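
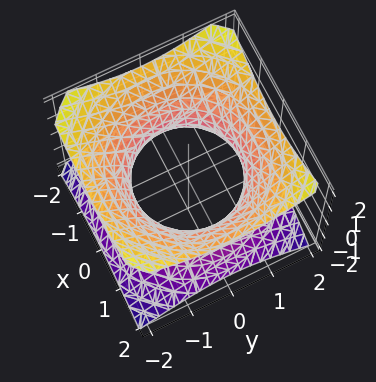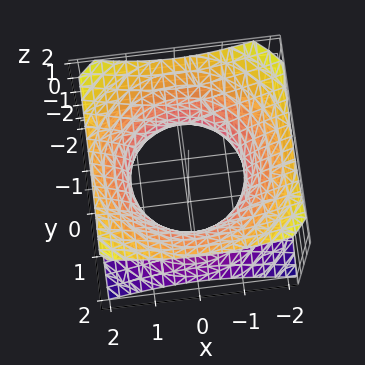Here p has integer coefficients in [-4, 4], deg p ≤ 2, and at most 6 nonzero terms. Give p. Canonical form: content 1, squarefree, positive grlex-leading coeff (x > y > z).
(a) Degree: no degree-1 surface has this shape, so deg p = 2.
(b) Symmetries: the surface is invariant under rotation about z: p = q(x² + y², z).
(c) Observable constraints: a circular section at z = -1 has radius between 1 and 2; it misses every integer gridline on the z-axis.
(d) The integer polynomial consistent with all of this is the stated p.

2*x^2 + 2*y^2 - 3*z^2 - 3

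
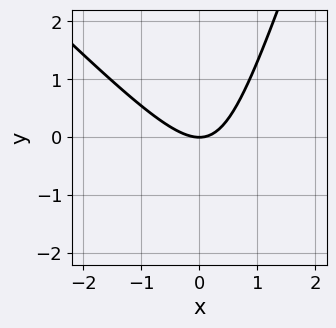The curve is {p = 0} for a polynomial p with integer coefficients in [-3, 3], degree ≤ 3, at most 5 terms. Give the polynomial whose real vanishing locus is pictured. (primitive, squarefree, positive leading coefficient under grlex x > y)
The degree is 2 — no degree-1 curve has this shape.
Checking where it meets the axes: it crosses the x-axis at the gridline x = 0; it crosses the y-axis at the gridline y = 0.
The integer polynomial consistent with all of this is the stated p.

3*x^2 + 2*x*y - y^2 - 3*y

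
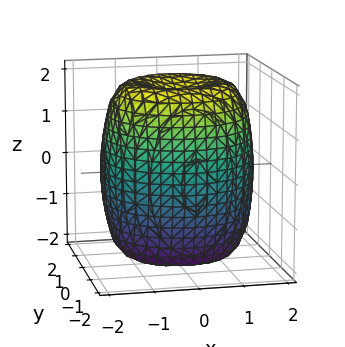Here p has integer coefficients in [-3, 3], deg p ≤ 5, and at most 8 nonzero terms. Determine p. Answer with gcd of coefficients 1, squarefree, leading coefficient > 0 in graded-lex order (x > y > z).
x^4 + 2*x^2*y^2 + y^4 - 2*x^2 - 2*y^2 + z^2 - 3

(a) The degree is 4 — the shape is more complex than any degree-3 surface.
(b) Symmetries: the surface is invariant under rotation about z: p = q(x² + y², z).
(c) From the axis intercepts and sections: a circular section at z = 0 has radius between 1 and 2.
(d) The integer polynomial consistent with all of this is the stated p.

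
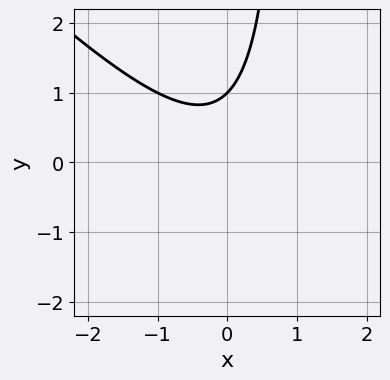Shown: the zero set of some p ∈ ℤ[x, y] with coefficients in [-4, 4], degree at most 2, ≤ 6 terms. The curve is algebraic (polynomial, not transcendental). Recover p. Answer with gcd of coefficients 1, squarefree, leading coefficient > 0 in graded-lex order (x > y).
x^2 + x*y - y + 1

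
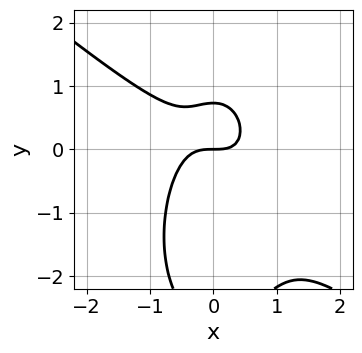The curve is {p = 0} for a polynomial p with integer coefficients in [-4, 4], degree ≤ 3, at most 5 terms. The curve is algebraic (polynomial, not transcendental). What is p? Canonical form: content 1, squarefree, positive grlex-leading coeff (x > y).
3*x^3 + 3*x^2*y + y^3 + 2*y^2 - 2*y

(a) The degree is 3 — the shape is more complex than any degree-2 curve.
(b) Observable constraints: it meets the y-axis at y = 0 (among the integer gridlines); one x-axis crossing is at x = 0.
(c) Fitting integer coefficients to these (and the overall shape) gives p.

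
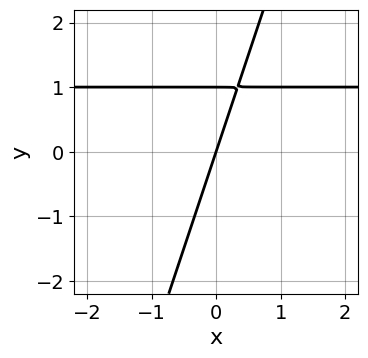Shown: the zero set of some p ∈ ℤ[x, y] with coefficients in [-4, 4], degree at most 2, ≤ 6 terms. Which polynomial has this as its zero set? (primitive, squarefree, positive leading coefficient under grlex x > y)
1. The degree is 2 — a generic line meets the curve in up to 2 points.
2. From the axis intercepts and sections: among the integer gridlines, it crosses the y-axis at y ∈ {0, 1}; it crosses the x-axis at the gridline x = 0.
3. Solving for integer coefficients yields p as stated.

3*x*y - y^2 - 3*x + y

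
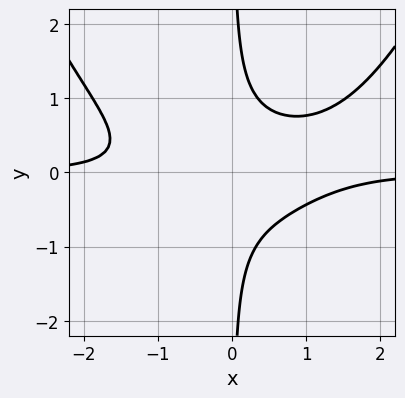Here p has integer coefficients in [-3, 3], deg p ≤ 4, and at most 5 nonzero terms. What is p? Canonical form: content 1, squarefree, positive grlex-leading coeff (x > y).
x^3*y - 3*x*y^2 + 1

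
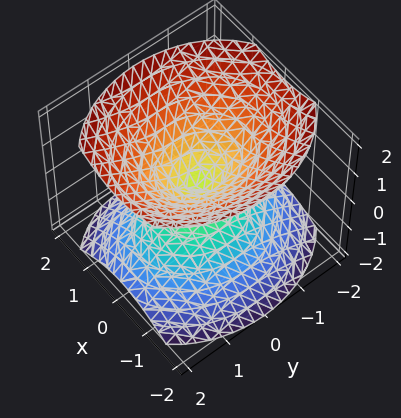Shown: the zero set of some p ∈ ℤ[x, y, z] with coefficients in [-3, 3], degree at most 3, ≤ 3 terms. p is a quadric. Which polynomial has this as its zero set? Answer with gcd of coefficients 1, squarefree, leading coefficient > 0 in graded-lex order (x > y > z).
(a) I count 2 distinct pieces. Treating them together as one polynomial.
(b) The degree is 2 — a double cone through the origin; a quadric.
(c) Symmetries: the z ↦ −z reflection is a symmetry, so z appears only in even powers; it's symmetric under x → −x, forcing even powers of x; the y ↦ −y reflection is a symmetry, so y appears only in even powers.
(d) Reading off the gridlines: it crosses the x-axis at the gridline x = 0; it meets the z-axis at z = 0 (among the integer gridlines); it crosses the y-axis at the gridline y = 0.
(e) Assembling these constraints gives the stated polynomial.

3*x^2 + 2*y^2 - 3*z^2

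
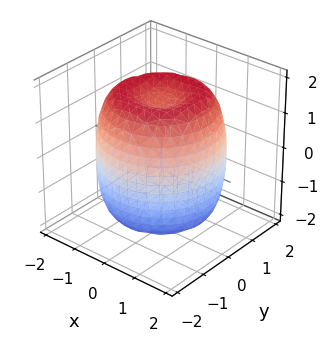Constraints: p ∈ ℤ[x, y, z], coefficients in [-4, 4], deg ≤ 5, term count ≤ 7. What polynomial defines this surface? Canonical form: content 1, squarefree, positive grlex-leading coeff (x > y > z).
1. The degree is 4 — the shape is more complex than any degree-3 surface.
2. Symmetries: the z-axis is an axis of rotation, so x and y enter only as x² + y².
3. Against the integer gridlines: a circular section at z = -1 has radius between 1 and 2.
4. Solving for integer coefficients yields p as stated.

x^4 + 2*x^2*y^2 + y^4 - 2*x^2 - 2*y^2 + z^2 - 2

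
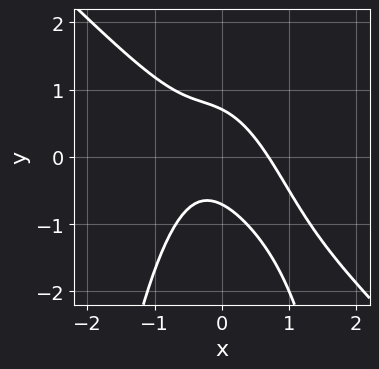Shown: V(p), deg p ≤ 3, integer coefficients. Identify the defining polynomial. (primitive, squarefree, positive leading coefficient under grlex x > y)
1. The degree is 3 — no degree-2 curve has this shape.
2. Putting this together gives p.

3*x^3 + 3*x^2*y + 2*x*y + 2*y^2 - 1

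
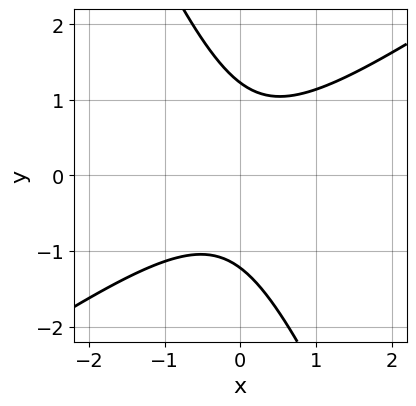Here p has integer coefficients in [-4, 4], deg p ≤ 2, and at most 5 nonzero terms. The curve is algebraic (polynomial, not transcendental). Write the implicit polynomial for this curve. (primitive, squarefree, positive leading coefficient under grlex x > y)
3*x^2 - 3*x*y - 2*y^2 + 3

deg p = 2. A generic line meets the curve in up to 2 points.
From the visible intercepts: the curve avoids every integer x-axis point in the box.
The integer polynomial consistent with all of this is the stated p.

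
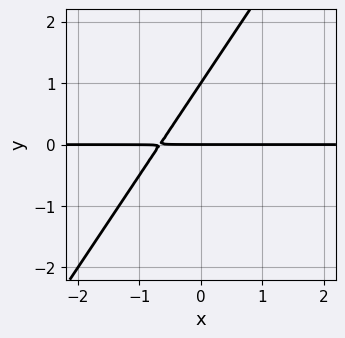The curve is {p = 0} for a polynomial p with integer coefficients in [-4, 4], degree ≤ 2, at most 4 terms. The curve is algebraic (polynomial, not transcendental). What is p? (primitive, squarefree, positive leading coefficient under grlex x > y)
Degree: a generic line meets the curve in up to 2 points, so deg p = 2.
From the visible intercepts: the y-axis gridline crossings are at y ∈ {0, 1}; every point of the x-axis in the box is on the curve.
Matching integer coefficients to the picture gives p.

3*x*y - 2*y^2 + 2*y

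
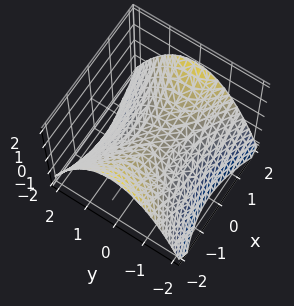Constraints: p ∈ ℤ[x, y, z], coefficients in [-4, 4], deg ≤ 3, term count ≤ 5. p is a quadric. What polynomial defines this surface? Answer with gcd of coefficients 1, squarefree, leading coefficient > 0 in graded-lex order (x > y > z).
x^2 - 2*y^2 - 3*z

Degree: a saddle surface; a quadric, so deg p = 2.
Symmetries: mirror symmetry x ↦ −x ⇒ only even powers of x; it's symmetric under y → −y, forcing even powers of y.
Reading off the gridlines: one y-axis crossing is at y = 0; it meets the z-axis at z = 0 (among the integer gridlines); one x-axis crossing is at x = 0.
Matching integer coefficients to the picture gives p.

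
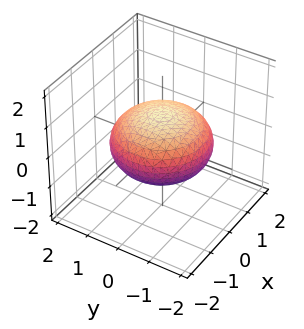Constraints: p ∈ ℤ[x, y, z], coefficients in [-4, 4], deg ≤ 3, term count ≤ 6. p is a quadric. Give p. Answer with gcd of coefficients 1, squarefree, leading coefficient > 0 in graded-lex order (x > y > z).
(a) Degree: a closed, bounded, convex surface; a quadric, so deg p = 2.
(b) Symmetries: it's symmetric under z → −z, forcing even powers of z; the z-axis is an axis of rotation, so x and y enter only as x² + y².
(c) Against the integer gridlines: a circular section at z = 0 has radius between 1 and 2; among the integer gridlines, it crosses the z-axis at z ∈ {-1, 1}.
(d) The integer polynomial consistent with all of this is the stated p.

x^2 + y^2 + 2*z^2 - 2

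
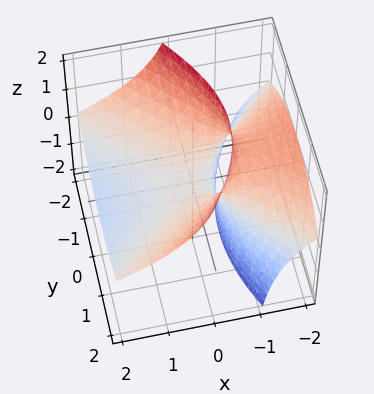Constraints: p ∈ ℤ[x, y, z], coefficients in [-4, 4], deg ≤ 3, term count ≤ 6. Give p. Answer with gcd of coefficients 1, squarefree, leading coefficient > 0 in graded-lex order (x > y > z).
First, deg p = 2. No degree-1 surface has this shape.
Then, observable constraints: it meets the y-axis at y = 0 (among the integer gridlines); one x-axis crossing is at x = 0; it meets the z-axis at z = 0 (among the integer gridlines).
Finally, the integer polynomial consistent with all of this is the stated p.

x^2 + 3*x*z - y^2 + 2*z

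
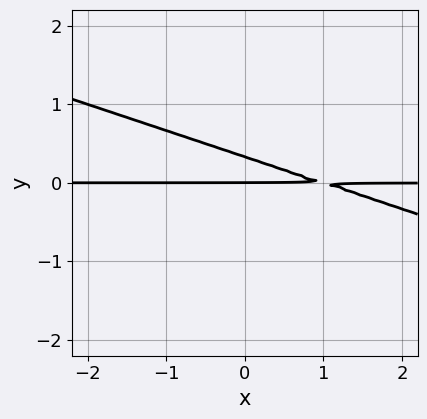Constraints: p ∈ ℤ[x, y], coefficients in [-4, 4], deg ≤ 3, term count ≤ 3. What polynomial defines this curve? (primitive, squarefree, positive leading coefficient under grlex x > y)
deg p = 2.
Observable constraints: it meets the y-axis at y = 0 (among the integer gridlines); every point of the x-axis in the box is on the curve.
Putting this together gives p.

x*y + 3*y^2 - y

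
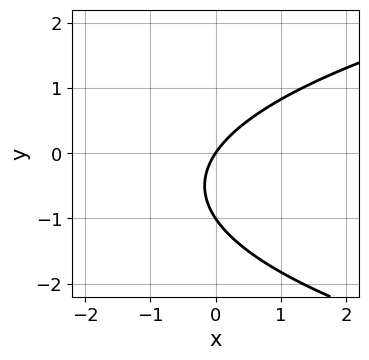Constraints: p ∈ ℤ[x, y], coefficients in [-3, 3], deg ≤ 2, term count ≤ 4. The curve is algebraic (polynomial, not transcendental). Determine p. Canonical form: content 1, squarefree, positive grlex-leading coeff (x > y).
2*y^2 - 3*x + 2*y

deg p = 2.
Against the integer gridlines: among the integer gridlines, it crosses the y-axis at y ∈ {-1, 0}; one x-axis crossing is at x = 0.
Matching integer coefficients to the picture gives p.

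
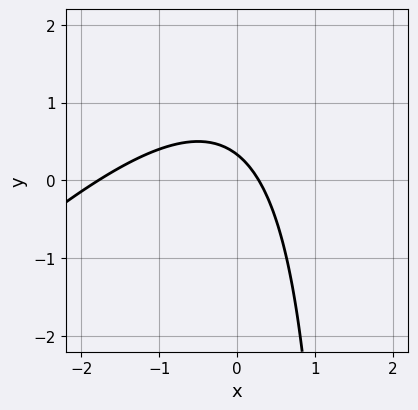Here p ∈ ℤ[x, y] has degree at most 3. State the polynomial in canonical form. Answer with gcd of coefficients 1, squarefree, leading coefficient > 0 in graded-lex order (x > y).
2*x^2 - 2*x*y + 3*x + 3*y - 1

Degree: no degree-1 curve has this shape, so deg p = 2.
Putting this together gives p.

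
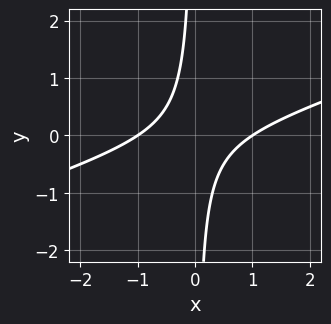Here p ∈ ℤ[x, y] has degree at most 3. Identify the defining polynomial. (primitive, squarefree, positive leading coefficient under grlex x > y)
The degree is 2 — the shape is more complex than any degree-1 curve.
From the visible intercepts: no y-intercept at any integer in the box; the x-axis gridline crossings are at x ∈ {-1, 1}.
Solving for integer coefficients yields p as stated.

x^2 - 3*x*y - 1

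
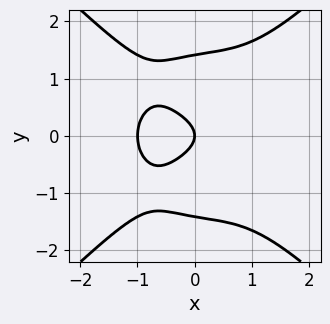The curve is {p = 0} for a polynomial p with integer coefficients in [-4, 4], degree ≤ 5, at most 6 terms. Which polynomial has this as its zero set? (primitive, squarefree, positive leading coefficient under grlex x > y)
x^4 - y^4 + 2*y^2 + x

First, the degree is 4 — no degree-3 curve has this shape.
Then, symmetries: it's symmetric under y → −y, forcing even powers of y.
Next, against the integer gridlines: the x-axis gridline crossings are at x ∈ {-1, 0}; one y-axis crossing is at y = 0.
Finally, assembling these constraints gives the stated polynomial.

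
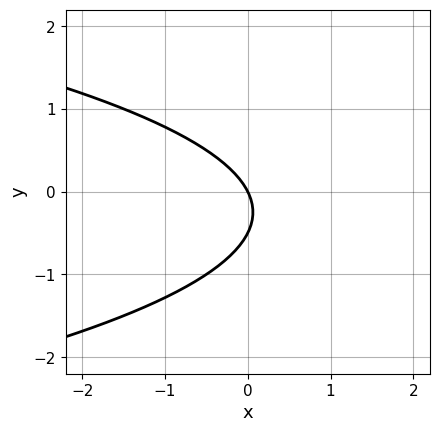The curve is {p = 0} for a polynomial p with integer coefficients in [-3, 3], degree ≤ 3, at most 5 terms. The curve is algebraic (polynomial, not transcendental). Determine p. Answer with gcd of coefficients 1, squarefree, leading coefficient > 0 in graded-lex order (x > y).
The degree is 2 — no degree-1 curve has this shape.
Observable constraints: it meets the y-axis at y = 0 (among the integer gridlines); one x-axis crossing is at x = 0.
Fitting integer coefficients to these (and the overall shape) gives p.

2*y^2 + 2*x + y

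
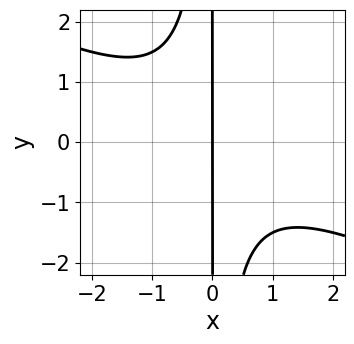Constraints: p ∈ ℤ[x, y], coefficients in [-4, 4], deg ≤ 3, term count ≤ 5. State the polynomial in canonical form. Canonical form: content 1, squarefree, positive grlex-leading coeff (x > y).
(a) The degree is 3 — no degree-2 curve has this shape.
(b) Checking where it meets the axes: the visible y-axis segment lies entirely on the curve; one x-axis crossing is at x = 0.
(c) Solving for integer coefficients yields p as stated.

x^3 + 2*x^2*y + 2*x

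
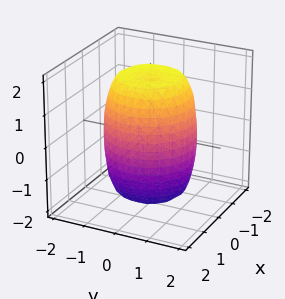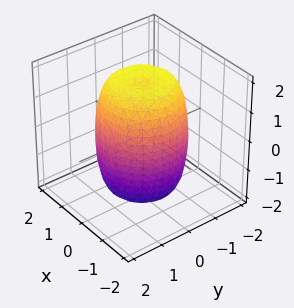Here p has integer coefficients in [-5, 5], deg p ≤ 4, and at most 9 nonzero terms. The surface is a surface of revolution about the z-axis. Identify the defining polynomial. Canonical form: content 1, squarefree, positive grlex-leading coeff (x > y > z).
First, degree: no degree-3 surface has this shape, so deg p = 4.
Then, by symmetry, the surface is invariant under rotation about z: p = q(x² + y², z).
Next, checking where it meets the axes: a circular section at z = -1 has radius between 1 and 2.
Finally, matching integer coefficients to the picture gives p.

2*x^4 + 4*x^2*y^2 + 2*y^4 - 2*x^2 - 2*y^2 + z^2 - 3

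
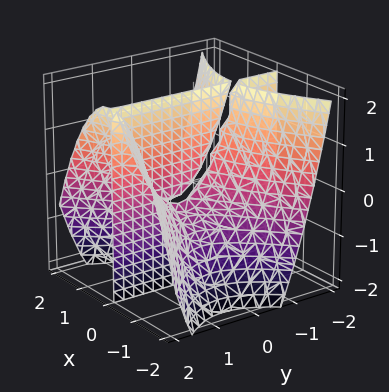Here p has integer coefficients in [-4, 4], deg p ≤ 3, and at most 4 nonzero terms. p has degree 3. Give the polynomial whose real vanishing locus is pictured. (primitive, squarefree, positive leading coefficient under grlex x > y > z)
1. The picture has 2 separate pieces. They look like related sheets of one shape, so recover p as a whole.
2. deg p = 3. A generic line meets the surface in up to 3 points.
3. Reading off the gridlines: it crosses the x-axis at the gridline x = 0; the visible y-axis segment lies entirely on the surface; the visible z-axis segment lies entirely on the surface.
4. Fitting integer coefficients to these (and the overall shape) gives p.

2*x^3 - 3*x*y^2 + 3*x*y + 3*x*z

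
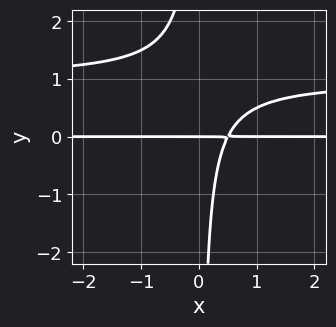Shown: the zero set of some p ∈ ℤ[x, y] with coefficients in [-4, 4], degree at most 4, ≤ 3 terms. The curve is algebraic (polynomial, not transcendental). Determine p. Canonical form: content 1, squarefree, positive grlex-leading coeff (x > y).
2*x*y^2 - 2*x*y + y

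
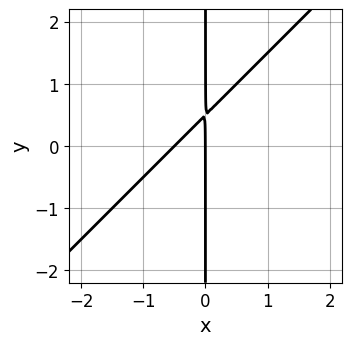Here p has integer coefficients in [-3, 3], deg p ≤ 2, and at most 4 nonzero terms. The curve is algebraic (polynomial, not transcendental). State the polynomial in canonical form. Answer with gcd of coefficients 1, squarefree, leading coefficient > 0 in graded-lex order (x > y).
2*x^2 - 2*x*y + x

(a) Degree: the shape is more complex than any degree-1 curve, so deg p = 2.
(b) Checking where it meets the axes: one x-axis crossing is at x = 0; the visible y-axis segment lies entirely on the curve.
(c) Assembling these constraints gives the stated polynomial.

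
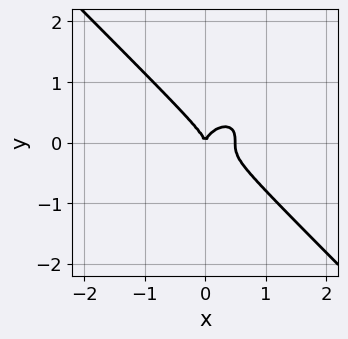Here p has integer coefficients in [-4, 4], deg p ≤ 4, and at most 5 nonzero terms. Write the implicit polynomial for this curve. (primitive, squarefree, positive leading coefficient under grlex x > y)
(a) deg p = 3.
(b) From the axis intercepts and sections: it meets the x-axis at x = 0 (among the integer gridlines); it crosses the y-axis at the gridline y = 0.
(c) These observations pin down the coefficients.

2*x^3 + 2*y^3 - x^2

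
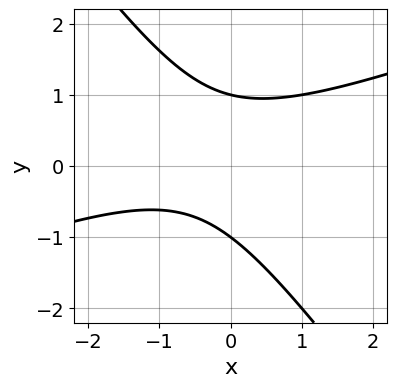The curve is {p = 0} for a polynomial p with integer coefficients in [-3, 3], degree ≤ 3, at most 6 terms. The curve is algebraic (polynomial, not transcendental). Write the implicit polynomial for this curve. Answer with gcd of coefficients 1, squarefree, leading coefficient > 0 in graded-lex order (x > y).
First, the degree is 2 — a generic line meets the curve in up to 2 points.
Then, from the visible intercepts: the y-axis gridline crossings are at y ∈ {-1, 1}; it misses every integer gridline on the x-axis.
Finally, solving for integer coefficients yields p as stated.

x^2 - 2*x*y - 2*y^2 + x + 2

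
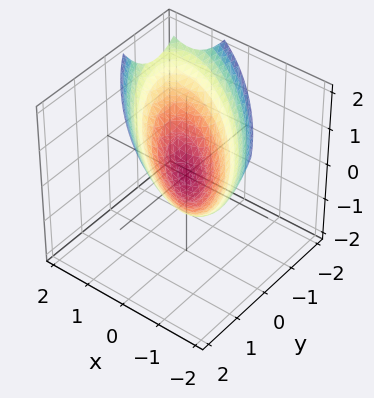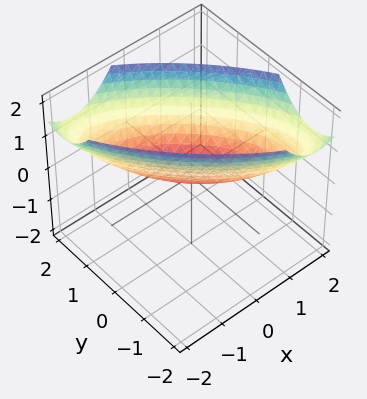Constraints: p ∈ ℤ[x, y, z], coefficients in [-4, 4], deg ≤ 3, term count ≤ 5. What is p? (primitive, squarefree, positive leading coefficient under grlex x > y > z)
2*x^2 + 3*x*y + 2*y^2 - 3*z

deg p = 2. The shape is more complex than any degree-1 surface.
Observable constraints: it meets the z-axis at z = 0 (among the integer gridlines); it meets the x-axis at x = 0 (among the integer gridlines); one y-axis crossing is at y = 0.
The integer polynomial consistent with all of this is the stated p.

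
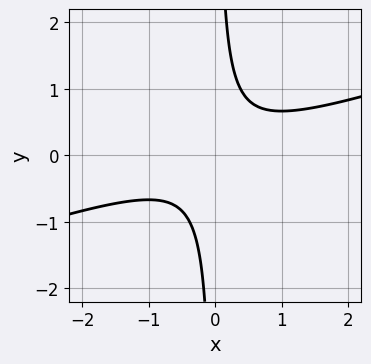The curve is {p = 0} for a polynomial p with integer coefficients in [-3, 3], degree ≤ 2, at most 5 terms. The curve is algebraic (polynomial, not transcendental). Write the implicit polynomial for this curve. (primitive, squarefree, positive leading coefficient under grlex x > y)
1. The degree is 2 — the shape is more complex than any degree-1 curve.
2. Checking where it meets the axes: no y-intercept at any integer in the box; it misses every integer gridline on the x-axis.
3. Matching integer coefficients to the picture gives p.

x^2 - 3*x*y + 1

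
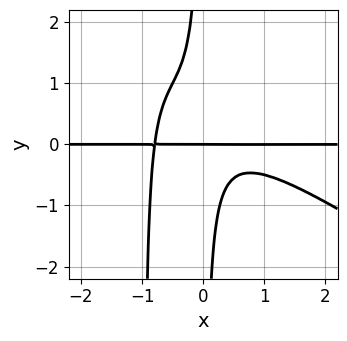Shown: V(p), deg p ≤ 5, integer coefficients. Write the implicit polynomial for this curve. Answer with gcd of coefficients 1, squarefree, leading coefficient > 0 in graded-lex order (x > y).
2*x^3*y + 3*x^2*y^2 + 3*x*y^2 + y

First, the degree is 4 — a generic line meets the curve in up to 4 points.
Next, from the visible intercepts: the visible x-axis segment lies entirely on the curve; it crosses the y-axis at the gridline y = 0.
Finally, the integer polynomial consistent with all of this is the stated p.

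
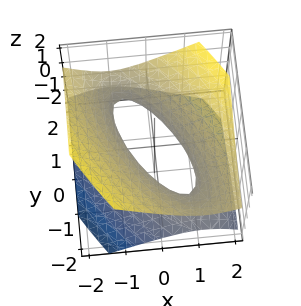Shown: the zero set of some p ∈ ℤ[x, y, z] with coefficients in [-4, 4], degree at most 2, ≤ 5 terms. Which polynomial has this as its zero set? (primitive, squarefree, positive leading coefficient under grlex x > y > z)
2*x^2 + 2*x*y + y^2 - 3*z^2 - 1

First, the degree is 2 — a generic line meets the surface in up to 2 points.
Then, from the visible intercepts: it misses every integer gridline on the z-axis; the y-axis gridline crossings are at y ∈ {-1, 1}.
Finally, solving for integer coefficients yields p as stated.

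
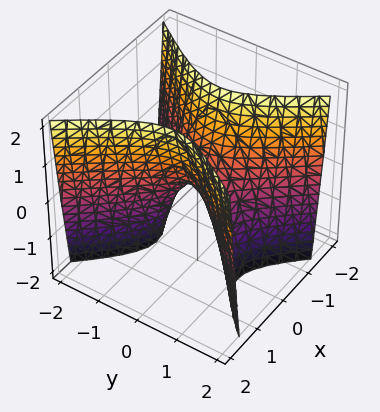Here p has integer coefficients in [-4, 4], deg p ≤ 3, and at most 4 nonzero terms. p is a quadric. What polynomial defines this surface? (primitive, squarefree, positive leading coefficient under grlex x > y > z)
3*x^2 - 2*y^2 - z

Degree: a hyperbolic paraboloid; a quadric, so deg p = 2.
Symmetries: mirror symmetry x ↦ −x ⇒ only even powers of x; mirror symmetry y ↦ −y ⇒ only even powers of y.
From the visible intercepts: it meets the x-axis at x = 0 (among the integer gridlines); it meets the z-axis at z = 0 (among the integer gridlines).
Together with the visible shape, these determine p as stated.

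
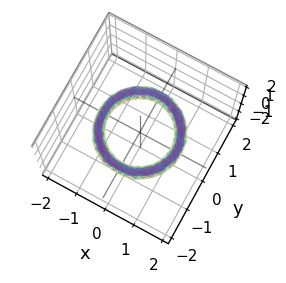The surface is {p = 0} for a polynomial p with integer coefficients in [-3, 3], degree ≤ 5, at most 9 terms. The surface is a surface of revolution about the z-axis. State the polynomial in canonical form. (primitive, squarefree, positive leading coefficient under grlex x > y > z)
(a) The degree is 4 — the shape is more complex than any degree-3 surface.
(b) By symmetry, the z-axis is an axis of rotation, so x and y enter only as x² + y².
(c) From the visible intercepts: no z-intercept at any integer in the box; a circular section at z = 0 has radius exactly 1.
(d) The integer polynomial consistent with all of this is the stated p. Check: (-1, 0, 0) on the x-axis lies on the surface, and p(-1, 0, 0) = 0. ✓

x^4 + 2*x^2*y^2 + y^4 - 3*x^2 - 3*y^2 + 3*z^2 + 2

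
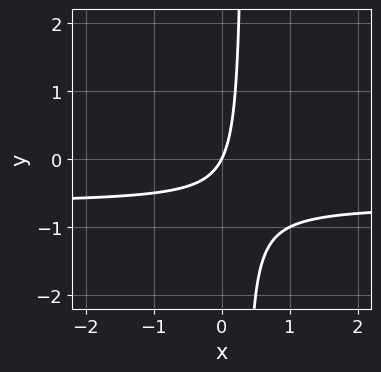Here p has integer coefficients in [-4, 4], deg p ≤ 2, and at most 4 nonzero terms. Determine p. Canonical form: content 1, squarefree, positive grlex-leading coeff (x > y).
3*x*y + 2*x - y

(a) The degree is 2 — a generic line meets the curve in up to 2 points.
(b) Checking where it meets the axes: one x-axis crossing is at x = 0; one y-axis crossing is at y = 0.
(c) Fitting integer coefficients to these (and the overall shape) gives p.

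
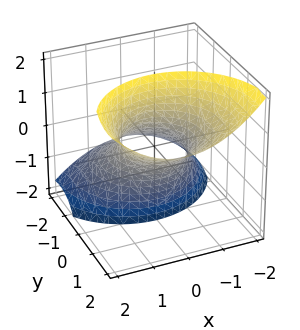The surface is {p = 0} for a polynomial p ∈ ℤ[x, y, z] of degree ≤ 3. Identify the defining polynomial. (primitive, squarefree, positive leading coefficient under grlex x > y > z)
x^2 + y^2 - 2*y*z - 1

The degree is 2 — the shape is more complex than any degree-1 surface.
From the axis intercepts and sections: the y-axis gridline crossings are at y ∈ {-1, 1}; no z-intercept at any integer in the box; among the integer gridlines, it crosses the x-axis at x ∈ {-1, 1}.
Matching integer coefficients to the picture gives p.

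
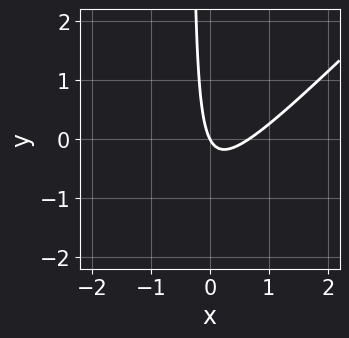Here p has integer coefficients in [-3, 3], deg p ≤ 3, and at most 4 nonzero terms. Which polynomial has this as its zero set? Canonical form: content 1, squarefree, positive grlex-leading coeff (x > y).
3*x^2 - 3*x*y - 2*x - y

(a) The degree is 2 — the shape is more complex than any degree-1 curve.
(b) Against the integer gridlines: it crosses the y-axis at the gridline y = 0; it meets the x-axis at x = 0 (among the integer gridlines).
(c) These observations pin down the coefficients.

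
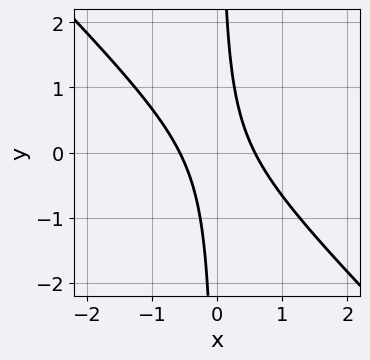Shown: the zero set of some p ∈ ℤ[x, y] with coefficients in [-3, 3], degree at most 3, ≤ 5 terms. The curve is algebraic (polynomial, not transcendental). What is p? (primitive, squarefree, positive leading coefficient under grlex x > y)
1. The degree is 2 — no degree-1 curve has this shape.
2. Observable constraints: no y-intercept at any integer in the box.
3. The integer polynomial consistent with all of this is the stated p.

3*x^2 + 3*x*y - 1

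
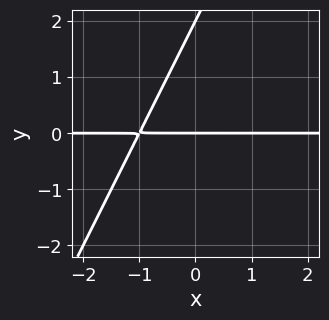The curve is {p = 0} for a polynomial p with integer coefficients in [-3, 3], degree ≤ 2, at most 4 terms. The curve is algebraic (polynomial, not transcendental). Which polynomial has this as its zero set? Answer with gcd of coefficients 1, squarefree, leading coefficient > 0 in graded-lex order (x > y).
(a) The degree is 2 — no degree-1 curve has this shape.
(b) Against the integer gridlines: every point of the x-axis in the box is on the curve; the y-axis gridline crossings are at y ∈ {0, 2}.
(c) Matching integer coefficients to the picture gives p.

2*x*y - y^2 + 2*y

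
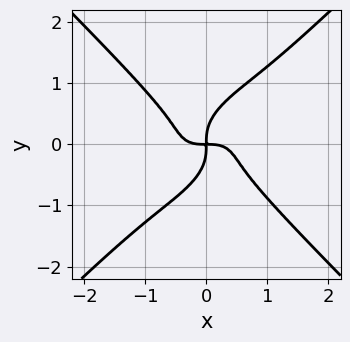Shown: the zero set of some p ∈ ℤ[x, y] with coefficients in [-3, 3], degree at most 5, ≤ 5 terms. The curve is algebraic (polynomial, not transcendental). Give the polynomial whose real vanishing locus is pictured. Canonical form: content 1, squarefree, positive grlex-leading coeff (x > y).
First, the degree is 4 — no degree-3 curve has this shape.
Next, checking where it meets the axes: it crosses the y-axis at the gridline y = 0; one x-axis crossing is at x = 0.
Finally, these observations pin down the coefficients.

3*x^4 - 3*x^3*y + 3*x*y^3 - 3*y^4 + 2*x*y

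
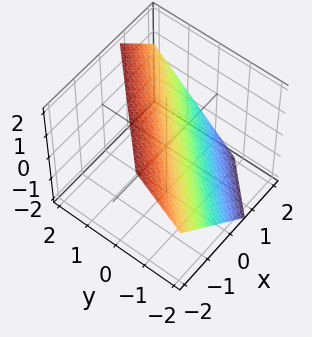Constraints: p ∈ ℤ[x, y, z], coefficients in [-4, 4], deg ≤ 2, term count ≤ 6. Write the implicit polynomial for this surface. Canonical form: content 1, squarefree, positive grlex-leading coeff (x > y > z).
3*x - 3*y + 3*z - 2

(a) Degree: every cross-section is a straight line — this is a plane, so deg p = 1.
(b) The integer polynomial consistent with all of this is the stated p.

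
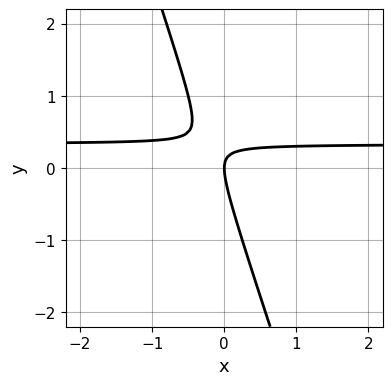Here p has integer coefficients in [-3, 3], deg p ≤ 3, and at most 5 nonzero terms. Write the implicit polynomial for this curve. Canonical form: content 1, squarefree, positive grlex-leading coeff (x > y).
3*x*y + y^2 - x

deg p = 2. The shape is more complex than any degree-1 curve.
From the axis intercepts and sections: one y-axis crossing is at y = 0; one x-axis crossing is at x = 0.
Together with the visible shape, these determine p as stated.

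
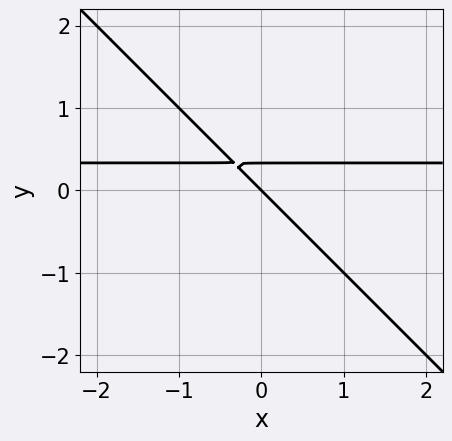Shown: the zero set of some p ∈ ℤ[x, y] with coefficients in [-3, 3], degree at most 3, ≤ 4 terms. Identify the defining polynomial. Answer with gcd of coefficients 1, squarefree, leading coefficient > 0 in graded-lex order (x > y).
3*x*y + 3*y^2 - x - y

(a) Degree: no degree-1 curve has this shape, so deg p = 2.
(b) Checking where it meets the axes: it meets the x-axis at x = 0 (among the integer gridlines); it crosses the y-axis at the gridline y = 0.
(c) Putting this together gives p.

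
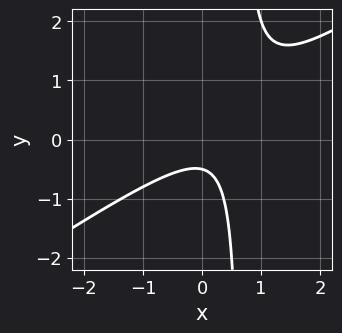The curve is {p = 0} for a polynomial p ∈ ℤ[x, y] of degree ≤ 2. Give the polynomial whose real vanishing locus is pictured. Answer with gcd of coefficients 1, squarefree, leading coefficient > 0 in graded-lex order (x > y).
2*x^2 - 3*x*y - x + 2*y + 1

First, deg p = 2.
Next, from the visible intercepts: the curve avoids every integer x-axis point in the box.
Finally, together with the visible shape, these determine p as stated.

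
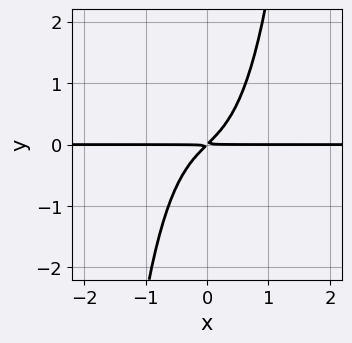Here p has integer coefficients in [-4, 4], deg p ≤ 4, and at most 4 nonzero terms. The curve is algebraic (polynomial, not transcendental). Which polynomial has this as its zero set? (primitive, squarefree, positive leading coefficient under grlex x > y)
First, deg p = 4.
Next, reading off the gridlines: the visible x-axis segment lies entirely on the curve.
Finally, solving for integer coefficients yields p as stated.

3*x^3*y + 2*x*y - 2*y^2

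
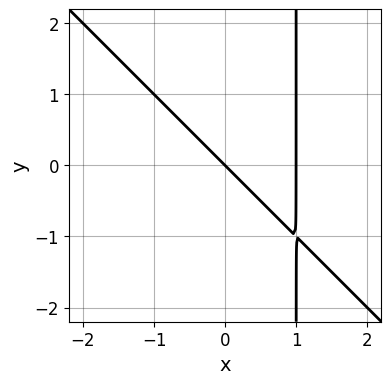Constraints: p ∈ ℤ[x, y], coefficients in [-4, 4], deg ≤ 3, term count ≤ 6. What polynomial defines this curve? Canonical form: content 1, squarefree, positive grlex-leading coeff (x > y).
x^2 + x*y - x - y

(a) The degree is 2 — no degree-1 curve has this shape.
(b) Checking where it meets the axes: among the integer gridlines, it crosses the x-axis at x ∈ {0, 1}; it crosses the y-axis at the gridline y = 0.
(c) Fitting integer coefficients to these (and the overall shape) gives p.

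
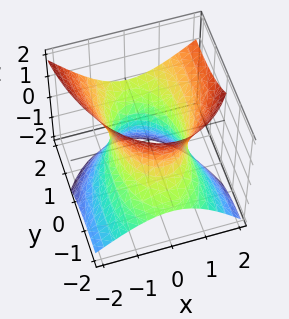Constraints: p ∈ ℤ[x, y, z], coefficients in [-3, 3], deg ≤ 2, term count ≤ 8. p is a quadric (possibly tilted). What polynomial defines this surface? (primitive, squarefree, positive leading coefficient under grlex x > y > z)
3*x^2 - x*z + y^2 - 3*y*z - 2*z^2 - 3

1. deg p = 2.
2. Checking where it meets the axes: it misses every integer gridline on the z-axis; among the integer gridlines, it crosses the x-axis at x ∈ {-1, 1}.
3. These observations pin down the coefficients.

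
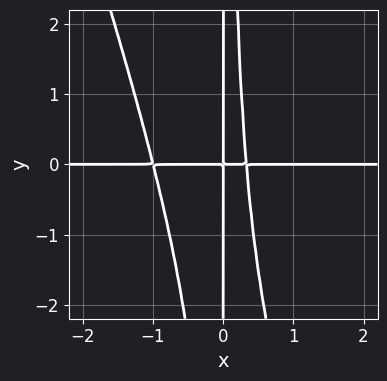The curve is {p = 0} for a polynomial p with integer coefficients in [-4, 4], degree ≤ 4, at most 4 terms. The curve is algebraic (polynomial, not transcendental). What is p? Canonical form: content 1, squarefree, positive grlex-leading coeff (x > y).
(a) The degree is 4 — a generic line meets the curve in up to 4 points.
(b) Checking where it meets the axes: every point of the x-axis in the box is on the curve; the visible y-axis segment lies entirely on the curve.
(c) The integer polynomial consistent with all of this is the stated p.

3*x^3*y + x^2*y^2 + 2*x^2*y - x*y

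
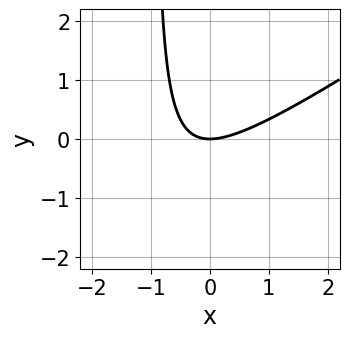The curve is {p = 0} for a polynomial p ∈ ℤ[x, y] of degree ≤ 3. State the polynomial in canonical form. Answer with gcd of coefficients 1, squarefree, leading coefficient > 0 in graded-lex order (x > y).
1. The degree is 2 — a generic line meets the curve in up to 2 points.
2. From the visible intercepts: it crosses the x-axis at the gridline x = 0; it meets the y-axis at y = 0 (among the integer gridlines).
3. Putting this together gives p.

2*x^2 - 3*x*y - 3*y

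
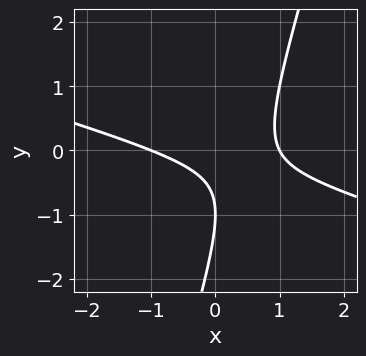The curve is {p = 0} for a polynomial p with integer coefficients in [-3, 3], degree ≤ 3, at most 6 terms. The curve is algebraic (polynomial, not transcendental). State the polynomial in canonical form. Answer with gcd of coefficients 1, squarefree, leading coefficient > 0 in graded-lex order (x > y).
Degree: a generic line meets the curve in up to 2 points, so deg p = 2.
From the axis intercepts and sections: it crosses the y-axis at the gridline y = -1; among the integer gridlines, it crosses the x-axis at x ∈ {-1, 1}.
Matching integer coefficients to the picture gives p.

x^2 + 3*x*y - y^2 - 2*y - 1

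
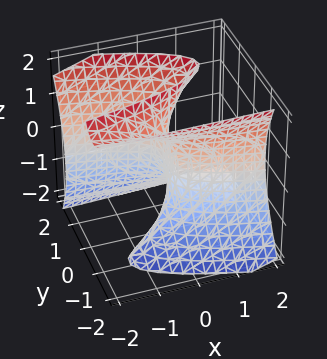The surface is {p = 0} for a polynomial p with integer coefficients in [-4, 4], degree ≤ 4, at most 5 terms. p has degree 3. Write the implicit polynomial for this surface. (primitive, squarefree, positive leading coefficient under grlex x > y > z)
deg p = 3. No degree-2 surface has this shape.
From the visible intercepts: every point of the z-axis in the box is on the surface; one x-axis crossing is at x = 0.
These observations pin down the coefficients.

x*y*z + 3*y^3 - 2*y*z^2 + 3*x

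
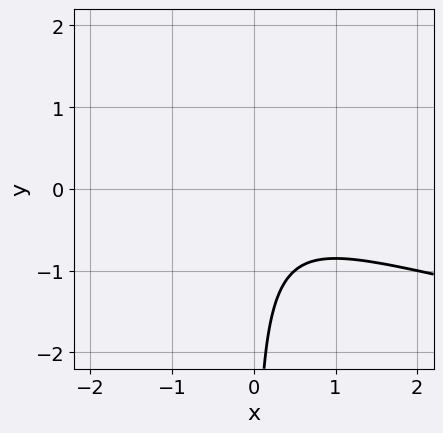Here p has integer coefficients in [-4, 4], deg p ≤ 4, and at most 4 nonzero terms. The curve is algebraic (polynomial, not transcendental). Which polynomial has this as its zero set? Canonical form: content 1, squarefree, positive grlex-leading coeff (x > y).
2*x*y^2 - 2*x^2 - 3*x*y - 2

First, deg p = 3.
Next, observable constraints: no y-intercept at any integer in the box; no x-intercept at any integer in the box.
Finally, putting this together gives p.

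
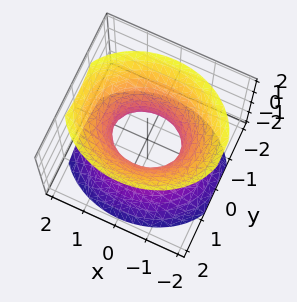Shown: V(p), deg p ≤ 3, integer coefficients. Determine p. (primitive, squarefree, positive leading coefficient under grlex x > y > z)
The degree is 2 — an hourglass — one-sheet hyperboloid; a quadric.
Symmetries: it's symmetric under z → −z, forcing even powers of z; the x ↦ −x reflection is a symmetry, so x appears only in even powers; mirror symmetry y ↦ −y ⇒ only even powers of y.
Reading off the gridlines: the surface avoids every integer z-axis point in the box; the x-axis gridline crossings are at x ∈ {-1, 1}.
Solving for integer coefficients yields p as stated.

2*x^2 + 3*y^2 - 2*z^2 - 2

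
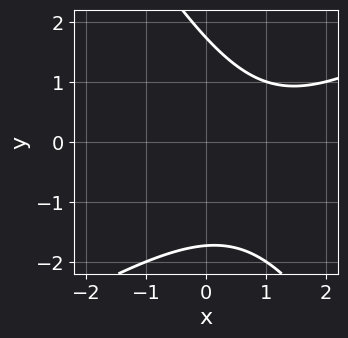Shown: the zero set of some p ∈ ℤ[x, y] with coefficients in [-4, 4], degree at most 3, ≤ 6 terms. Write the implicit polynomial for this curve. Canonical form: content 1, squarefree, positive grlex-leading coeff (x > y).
1. The degree is 2 — no degree-1 curve has this shape.
2. Observable constraints: no x-intercept at any integer in the box.
3. Together with the visible shape, these determine p as stated.

x^2 - x*y - y^2 - 2*x + 3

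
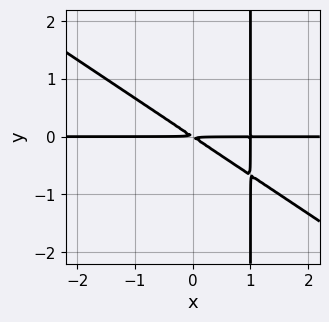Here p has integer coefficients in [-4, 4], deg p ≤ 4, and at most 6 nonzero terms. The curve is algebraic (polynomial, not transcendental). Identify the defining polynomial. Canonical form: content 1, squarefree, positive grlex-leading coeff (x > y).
2*x^2*y + 3*x*y^2 - 2*x*y - 3*y^2

1. The degree is 3 — a generic line meets the curve in up to 3 points.
2. Observable constraints: every point of the x-axis in the box is on the curve.
3. Together with the visible shape, these determine p as stated.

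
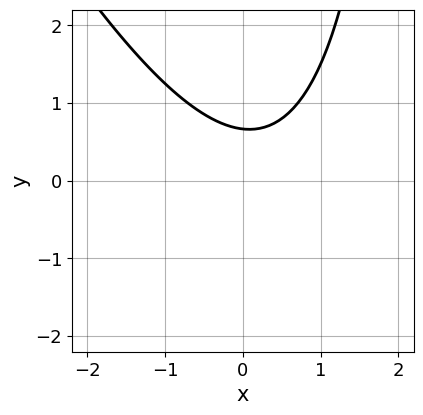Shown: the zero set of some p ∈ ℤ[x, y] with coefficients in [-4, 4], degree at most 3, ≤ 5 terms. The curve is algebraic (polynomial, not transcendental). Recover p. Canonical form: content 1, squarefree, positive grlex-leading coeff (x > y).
2*x^2 + x*y - x - 3*y + 2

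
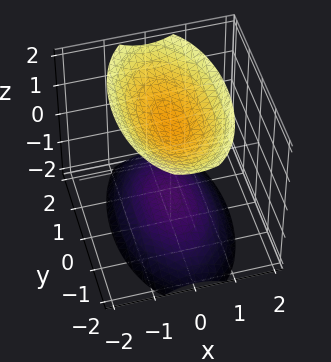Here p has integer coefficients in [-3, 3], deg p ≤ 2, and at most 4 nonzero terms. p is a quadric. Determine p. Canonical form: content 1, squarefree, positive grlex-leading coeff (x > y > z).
3*x^2 + y^2 - 2*z^2 + 3

(a) The picture has 2 separate pieces. Treating them together as one polynomial.
(b) Degree: two separate bowl-shaped sheets opening away from each other; a quadric, so deg p = 2.
(c) Symmetries: the x ↦ −x reflection is a symmetry, so x appears only in even powers; mirror symmetry y ↦ −y ⇒ only even powers of y; it's symmetric under z → −z, forcing even powers of z.
(d) Reading off the gridlines: no y-intercept at any integer in the box; the surface avoids every integer x-axis point in the box.
(e) The integer polynomial consistent with all of this is the stated p.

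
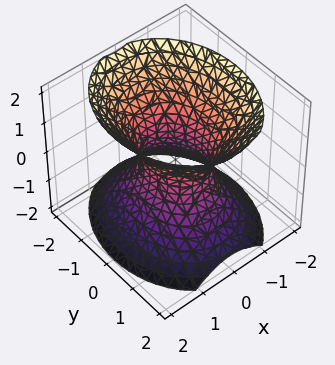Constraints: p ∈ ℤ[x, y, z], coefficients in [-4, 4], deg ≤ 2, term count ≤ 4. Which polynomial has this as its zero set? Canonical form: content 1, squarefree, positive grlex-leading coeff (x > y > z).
The degree is 2 — one connected sheet with a waist; a quadric.
Symmetries: the y ↦ −y reflection is a symmetry, so y appears only in even powers; the x ↦ −x reflection is a symmetry, so x appears only in even powers; mirror symmetry z ↦ −z ⇒ only even powers of z.
From the axis intercepts and sections: among the integer gridlines, it crosses the y-axis at y ∈ {-1, 1}; the surface avoids every integer z-axis point in the box.
The integer polynomial consistent with all of this is the stated p.

3*x^2 + 2*y^2 - 2*z^2 - 2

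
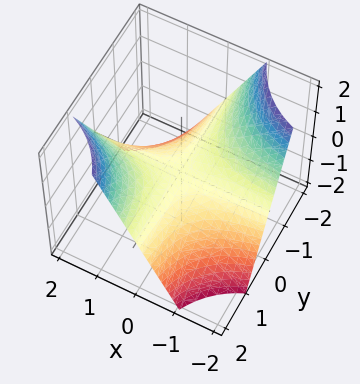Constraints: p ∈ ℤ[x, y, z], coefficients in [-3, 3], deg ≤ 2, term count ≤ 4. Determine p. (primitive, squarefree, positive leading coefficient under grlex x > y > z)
1. deg p = 2. A hyperbolic paraboloid; a quadric.
2. Against the integer gridlines: every point of the x-axis in the box is on the surface; it meets the z-axis at z = 0 (among the integer gridlines).
3. Putting this together gives p. Check: (0, 2, 0) on the y-axis lies on the surface, and p(0, 2, 0) = 0. ✓

x*y - z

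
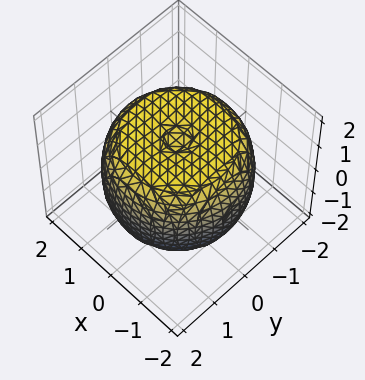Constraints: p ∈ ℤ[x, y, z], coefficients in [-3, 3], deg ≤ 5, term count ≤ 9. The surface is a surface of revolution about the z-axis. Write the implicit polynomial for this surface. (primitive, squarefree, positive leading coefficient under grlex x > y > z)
x^4 + 2*x^2*y^2 + y^4 - 2*x^2 - 2*y^2 + 2*z^2 - 3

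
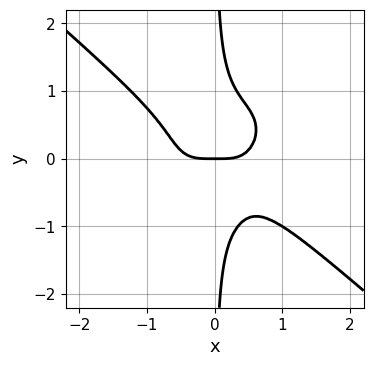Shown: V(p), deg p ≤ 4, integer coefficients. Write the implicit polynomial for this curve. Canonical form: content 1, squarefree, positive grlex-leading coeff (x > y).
First, degree: no degree-3 curve has this shape, so deg p = 4.
Then, checking where it meets the axes: it meets the y-axis at y = 0 (among the integer gridlines); it meets the x-axis at x = 0 (among the integer gridlines).
Finally, the integer polynomial consistent with all of this is the stated p.

2*x^4 + 3*x*y^3 - y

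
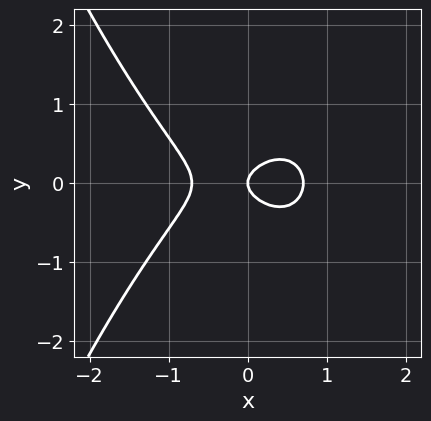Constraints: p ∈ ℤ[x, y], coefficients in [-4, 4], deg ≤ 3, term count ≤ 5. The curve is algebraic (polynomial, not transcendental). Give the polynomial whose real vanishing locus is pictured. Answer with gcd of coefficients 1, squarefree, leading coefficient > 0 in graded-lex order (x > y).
2*x^3 + 3*y^2 - x

First, the degree is 3 — a generic line meets the curve in up to 3 points.
Next, symmetries: mirror symmetry y ↦ −y ⇒ only even powers of y.
Next, observable constraints: it meets the y-axis at y = 0 (among the integer gridlines); one x-axis crossing is at x = 0.
Finally, solving for integer coefficients yields p as stated.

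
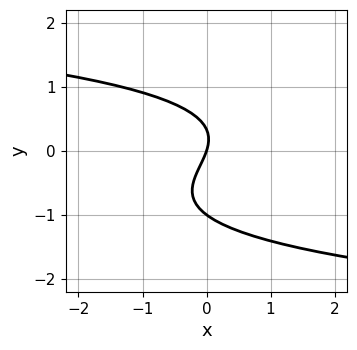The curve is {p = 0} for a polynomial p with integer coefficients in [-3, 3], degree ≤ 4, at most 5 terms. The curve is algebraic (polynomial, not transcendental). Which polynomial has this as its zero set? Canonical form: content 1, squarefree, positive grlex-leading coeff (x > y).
3*y^3 + 2*y^2 + 3*x - y

First, the degree is 3 — the shape is more complex than any degree-2 curve.
Then, from the visible intercepts: among the integer gridlines, it crosses the y-axis at y ∈ {-1, 0}; one x-axis crossing is at x = 0.
Finally, putting this together gives p.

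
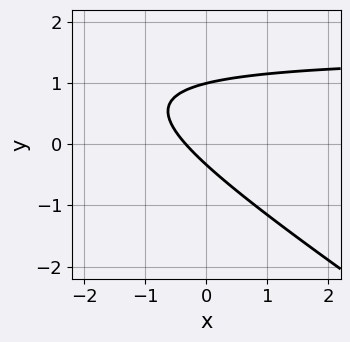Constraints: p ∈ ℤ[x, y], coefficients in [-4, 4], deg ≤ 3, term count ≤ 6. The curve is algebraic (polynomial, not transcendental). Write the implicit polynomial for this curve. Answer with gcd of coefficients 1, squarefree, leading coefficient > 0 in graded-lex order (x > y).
(a) Degree: the shape is more complex than any degree-1 curve, so deg p = 2.
(b) Reading off the gridlines: it meets the y-axis at y = 1 (among the integer gridlines).
(c) Matching integer coefficients to the picture gives p.

2*x*y + 3*y^2 - 3*x - 2*y - 1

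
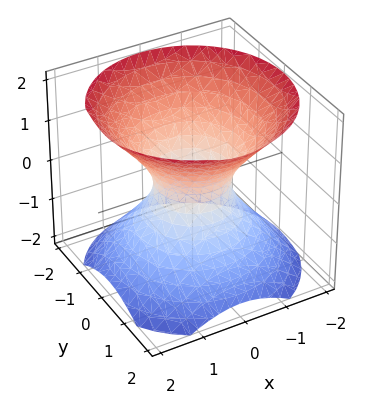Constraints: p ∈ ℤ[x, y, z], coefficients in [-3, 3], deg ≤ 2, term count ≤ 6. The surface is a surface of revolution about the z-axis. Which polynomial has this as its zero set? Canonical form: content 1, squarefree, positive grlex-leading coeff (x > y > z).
1. Degree: no degree-1 surface has this shape, so deg p = 2.
2. Symmetries: rotational symmetry about the z-axis ⇒ p depends on x, y only through x² + y².
3. Reading off the gridlines: a circular section at z = 0 has radius between 0 and 1; the surface avoids every integer z-axis point in the box.
4. The integer polynomial consistent with all of this is the stated p.

3*x^2 + 3*y^2 - 3*z^2 - 2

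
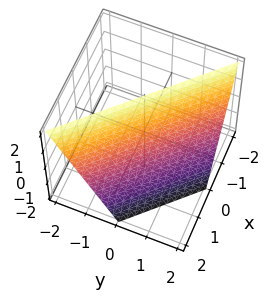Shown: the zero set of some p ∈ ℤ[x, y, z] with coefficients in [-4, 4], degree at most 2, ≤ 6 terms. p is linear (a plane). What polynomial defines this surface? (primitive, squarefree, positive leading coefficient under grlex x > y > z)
2*x + 2*y + z - 2

1. deg p = 1.
2. From the axis intercepts and sections: it crosses the x-axis at the gridline x = 1; one z-axis crossing is at z = 2; it meets the y-axis at y = 1 (among the integer gridlines).
3. Assembling these constraints gives the stated polynomial.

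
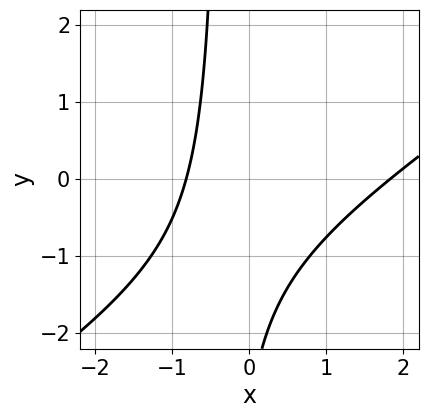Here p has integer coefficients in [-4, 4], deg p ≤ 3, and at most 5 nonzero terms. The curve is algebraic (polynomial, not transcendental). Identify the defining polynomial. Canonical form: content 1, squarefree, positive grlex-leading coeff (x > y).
2*x^2 - 3*x*y - 2*x - y - 3

The degree is 2 — no degree-1 curve has this shape.
Against the integer gridlines: it misses every integer gridline on the y-axis.
The integer polynomial consistent with all of this is the stated p.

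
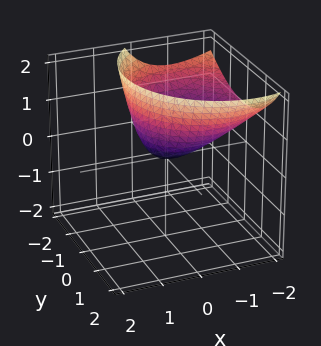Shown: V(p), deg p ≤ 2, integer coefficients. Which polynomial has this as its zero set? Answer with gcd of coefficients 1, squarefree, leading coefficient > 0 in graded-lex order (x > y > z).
2*x^2 + 3*x*z + 2*y^2 + y*z - 3*z

1. Degree: no degree-1 surface has this shape, so deg p = 2.
2. Checking where it meets the axes: it meets the z-axis at z = 0 (among the integer gridlines); it meets the x-axis at x = 0 (among the integer gridlines).
3. Putting this together gives p.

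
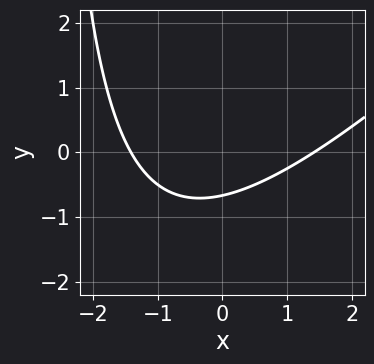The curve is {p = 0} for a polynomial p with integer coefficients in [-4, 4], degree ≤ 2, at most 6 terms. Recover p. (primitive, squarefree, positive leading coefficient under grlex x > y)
First, deg p = 2. A generic line meets the curve in up to 2 points.
Finally, solving for integer coefficients yields p as stated.

x^2 - x*y - 3*y - 2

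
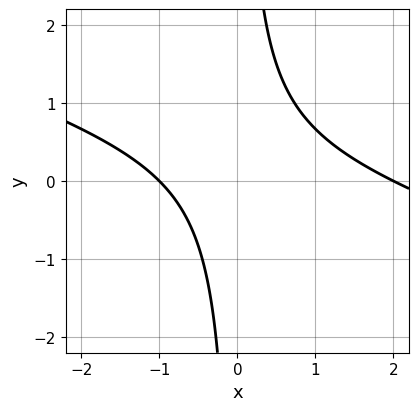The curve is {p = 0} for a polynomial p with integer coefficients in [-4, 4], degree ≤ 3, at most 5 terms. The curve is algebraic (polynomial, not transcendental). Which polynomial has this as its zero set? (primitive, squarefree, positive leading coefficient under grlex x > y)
1. The degree is 2 — the shape is more complex than any degree-1 curve.
2. From the visible intercepts: it misses every integer gridline on the y-axis; among the integer gridlines, it crosses the x-axis at x ∈ {-1, 2}.
3. Putting this together gives p.

x^2 + 3*x*y - x - 2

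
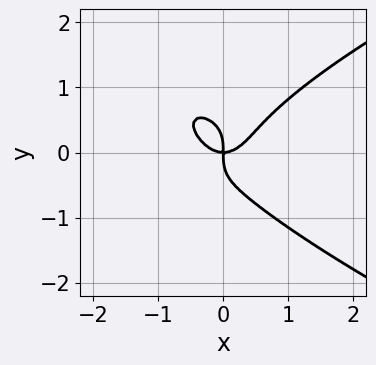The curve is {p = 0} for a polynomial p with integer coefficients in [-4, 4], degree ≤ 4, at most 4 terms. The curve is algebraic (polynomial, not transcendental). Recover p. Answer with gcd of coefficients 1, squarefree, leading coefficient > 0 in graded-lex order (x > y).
1. The degree is 4 — a generic line meets the curve in up to 4 points.
2. Checking where it meets the axes: one x-axis crossing is at x = 0; it meets the y-axis at y = 0 (among the integer gridlines).
3. Assembling these constraints gives the stated polynomial.

3*y^4 - 3*x^3 + 2*x*y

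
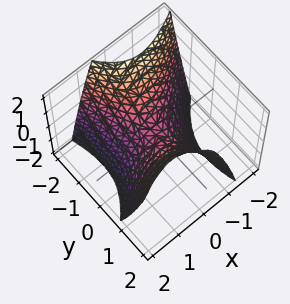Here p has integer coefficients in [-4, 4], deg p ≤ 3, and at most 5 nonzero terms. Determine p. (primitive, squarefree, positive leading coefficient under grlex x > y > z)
The degree is 2 — a generic line meets the surface in up to 2 points.
Checking where it meets the axes: it meets the y-axis at y = 0 (among the integer gridlines); one z-axis crossing is at z = 0; it crosses the x-axis at the gridline x = 0.
Together with the visible shape, these determine p as stated.

3*x^2 - 3*x*y - 2*y^2 + 3*z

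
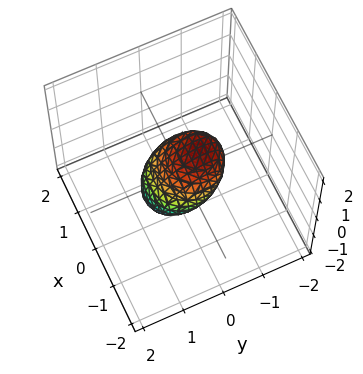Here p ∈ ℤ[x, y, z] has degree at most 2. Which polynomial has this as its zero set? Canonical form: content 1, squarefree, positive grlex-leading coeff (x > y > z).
Degree: a generic line meets the surface in up to 2 points, so deg p = 2.
The integer polynomial consistent with all of this is the stated p.

3*x^2 + 3*y^2 + 3*y*z + 3*z^2 - 2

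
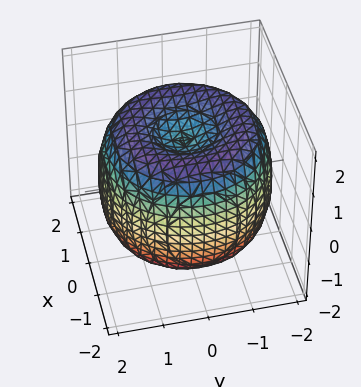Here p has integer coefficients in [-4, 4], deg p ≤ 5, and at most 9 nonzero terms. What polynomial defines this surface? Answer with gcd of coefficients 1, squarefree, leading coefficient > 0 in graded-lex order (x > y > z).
x^4 + 2*x^2*y^2 + y^4 - 3*x^2 - 3*y^2 + 2*z^2 - 2

(a) The degree is 4 — the shape is more complex than any degree-3 surface.
(b) Symmetries: rotational symmetry about the z-axis ⇒ p depends on x, y only through x² + y².
(c) From the visible intercepts: the z-axis gridline crossings are at z ∈ {-1, 1}; a circular section at z = -1 has radius between 1 and 2.
(d) Assembling these constraints gives the stated polynomial.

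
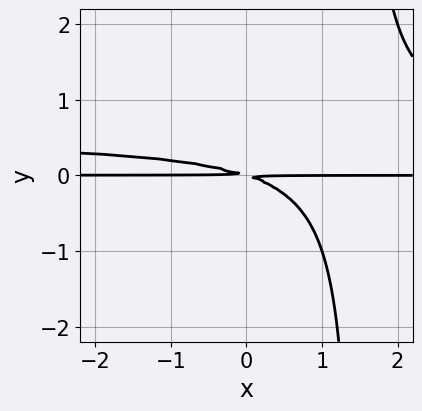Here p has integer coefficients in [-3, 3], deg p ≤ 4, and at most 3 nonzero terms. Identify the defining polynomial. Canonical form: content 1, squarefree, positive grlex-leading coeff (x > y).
2*x*y^2 - x*y - 3*y^2

1. Degree: a generic line meets the curve in up to 3 points, so deg p = 3.
2. Checking where it meets the axes: the visible x-axis segment lies entirely on the curve.
3. Together with the visible shape, these determine p as stated.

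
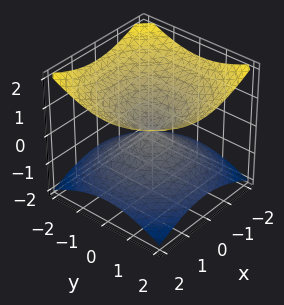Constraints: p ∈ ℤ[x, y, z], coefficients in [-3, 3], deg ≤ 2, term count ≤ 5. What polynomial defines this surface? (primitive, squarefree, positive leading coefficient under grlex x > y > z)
x^2 + y^2 - 2*z^2

First, degree: two nappes meeting at a single point; a quadric, so deg p = 2.
Next, symmetry: the z-axis is an axis of rotation, so x and y enter only as x² + y²; mirror symmetry z ↦ −z ⇒ only even powers of z.
Next, reading off the gridlines: it crosses the z-axis at the gridline z = 0; it crosses the y-axis at the gridline y = 0.
Finally, assembling these constraints gives the stated polynomial.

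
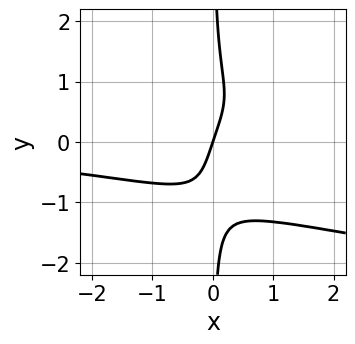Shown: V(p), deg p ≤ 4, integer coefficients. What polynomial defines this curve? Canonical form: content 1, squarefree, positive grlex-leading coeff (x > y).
3*x*y^3 - 2*x^2*y + 3*x - y

1. The degree is 4 — a generic line meets the curve in up to 4 points.
2. Against the integer gridlines: it meets the x-axis at x = 0 (among the integer gridlines); one y-axis crossing is at y = 0.
3. These observations pin down the coefficients.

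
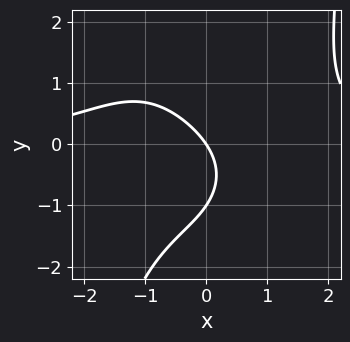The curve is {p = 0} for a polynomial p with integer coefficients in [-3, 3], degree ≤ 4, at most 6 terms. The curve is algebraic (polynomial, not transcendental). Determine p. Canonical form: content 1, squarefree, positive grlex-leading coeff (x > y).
1. deg p = 4. No degree-3 curve has this shape.
2. Reading off the gridlines: one x-axis crossing is at x = 0; the y-axis gridline crossings are at y ∈ {-1, 0}.
3. Putting this together gives p.

x^3*y - 2*y^2 - 3*x - 2*y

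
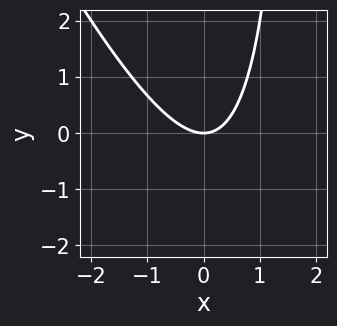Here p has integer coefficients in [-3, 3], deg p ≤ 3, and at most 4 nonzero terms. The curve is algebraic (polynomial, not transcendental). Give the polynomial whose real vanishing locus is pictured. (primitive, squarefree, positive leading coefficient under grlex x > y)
2*x^2 + x*y - 2*y

First, the degree is 2 — no degree-1 curve has this shape.
Next, against the integer gridlines: it crosses the y-axis at the gridline y = 0; it crosses the x-axis at the gridline x = 0.
Finally, solving for integer coefficients yields p as stated.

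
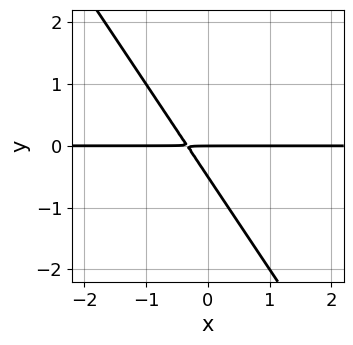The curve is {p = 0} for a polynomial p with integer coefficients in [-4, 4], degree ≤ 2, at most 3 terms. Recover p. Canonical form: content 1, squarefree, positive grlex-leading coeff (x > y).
(a) The degree is 2 — the shape is more complex than any degree-1 curve.
(b) Checking where it meets the axes: every point of the x-axis in the box is on the curve; it crosses the y-axis at the gridline y = 0.
(c) Matching integer coefficients to the picture gives p.

3*x*y + 2*y^2 + y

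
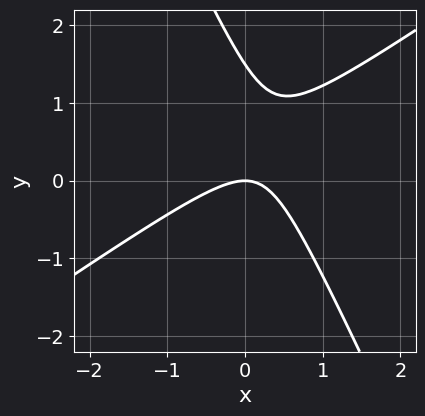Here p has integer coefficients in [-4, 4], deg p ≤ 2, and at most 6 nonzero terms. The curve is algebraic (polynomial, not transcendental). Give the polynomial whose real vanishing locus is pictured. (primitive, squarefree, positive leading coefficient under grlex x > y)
3*x^2 - 3*x*y - 2*y^2 + 3*y

deg p = 2.
Checking where it meets the axes: it crosses the y-axis at the gridline y = 0; it crosses the x-axis at the gridline x = 0.
Putting this together gives p.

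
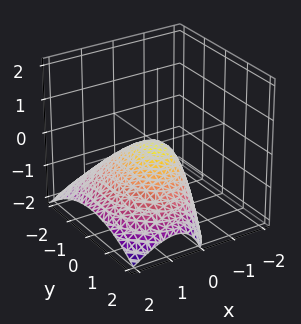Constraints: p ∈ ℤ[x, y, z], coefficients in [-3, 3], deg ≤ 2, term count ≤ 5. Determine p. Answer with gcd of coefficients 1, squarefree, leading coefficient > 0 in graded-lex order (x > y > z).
2*x^2 + 2*x*z + y^2 + 2*z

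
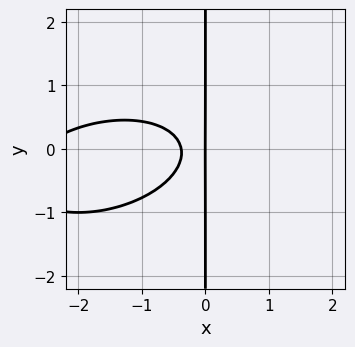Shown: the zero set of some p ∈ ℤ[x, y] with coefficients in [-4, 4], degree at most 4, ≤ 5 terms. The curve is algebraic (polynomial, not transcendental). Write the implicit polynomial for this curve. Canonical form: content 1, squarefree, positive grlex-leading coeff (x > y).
x^3 - x^2*y + 3*x*y^2 + 3*x^2 + x

Degree: no degree-2 curve has this shape, so deg p = 3.
Against the integer gridlines: the visible y-axis segment lies entirely on the curve; one x-axis crossing is at x = 0.
Solving for integer coefficients yields p as stated.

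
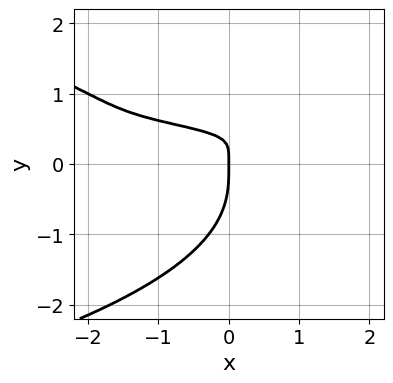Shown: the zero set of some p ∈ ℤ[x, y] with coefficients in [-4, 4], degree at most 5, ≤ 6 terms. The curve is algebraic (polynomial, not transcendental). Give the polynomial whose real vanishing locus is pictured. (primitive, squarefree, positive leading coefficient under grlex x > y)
1. The degree is 4 — a generic line meets the curve in up to 4 points.
2. Observable constraints: it crosses the x-axis at the gridline x = 0; one y-axis crossing is at y = 0.
3. Assembling these constraints gives the stated polynomial.

2*y^4 + 3*x*y^2 - 3*x*y + x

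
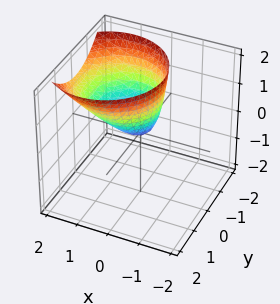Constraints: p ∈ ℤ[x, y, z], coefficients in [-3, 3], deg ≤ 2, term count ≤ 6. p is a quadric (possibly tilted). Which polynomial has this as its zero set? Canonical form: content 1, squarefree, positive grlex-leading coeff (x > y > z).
x^2 - x*z + y^2 - z

(a) deg p = 2. A generic line meets the surface in up to 2 points.
(b) Against the integer gridlines: it meets the y-axis at y = 0 (among the integer gridlines); one z-axis crossing is at z = 0.
(c) Together with the visible shape, these determine p as stated.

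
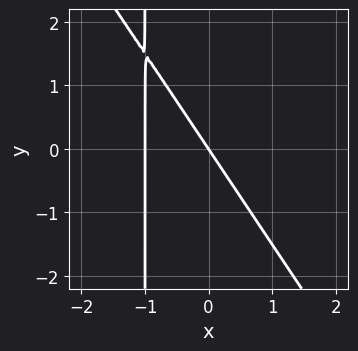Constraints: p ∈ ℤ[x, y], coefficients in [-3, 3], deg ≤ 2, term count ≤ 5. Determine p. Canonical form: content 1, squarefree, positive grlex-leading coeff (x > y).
First, degree: no degree-1 curve has this shape, so deg p = 2.
Then, reading off the gridlines: among the integer gridlines, it crosses the x-axis at x ∈ {-1, 0}; it crosses the y-axis at the gridline y = 0.
Finally, matching integer coefficients to the picture gives p.

3*x^2 + 2*x*y + 3*x + 2*y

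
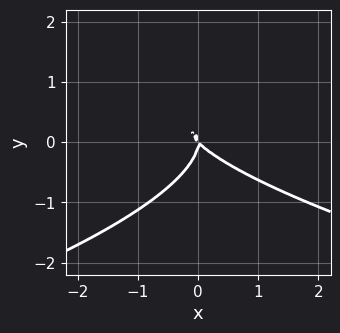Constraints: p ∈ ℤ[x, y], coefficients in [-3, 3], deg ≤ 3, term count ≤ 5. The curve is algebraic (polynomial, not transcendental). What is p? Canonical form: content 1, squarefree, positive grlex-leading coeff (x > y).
First, the degree is 3 — the shape is more complex than any degree-2 curve.
Then, from the axis intercepts and sections: it crosses the x-axis at the gridline x = 0; one y-axis crossing is at y = 0.
Finally, putting this together gives p.

3*y^3 + 2*x^2 + 2*x*y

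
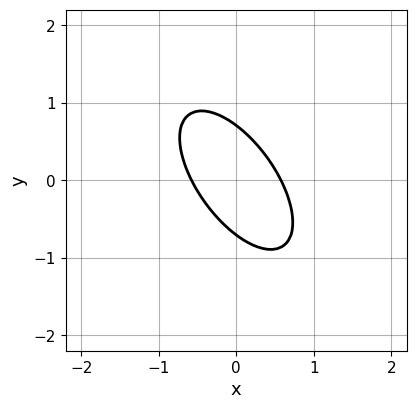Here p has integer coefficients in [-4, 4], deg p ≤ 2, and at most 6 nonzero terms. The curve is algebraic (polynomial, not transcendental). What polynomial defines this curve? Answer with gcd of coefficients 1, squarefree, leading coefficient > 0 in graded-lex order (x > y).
3*x^2 + 3*x*y + 2*y^2 - 1

Degree: a generic line meets the curve in up to 2 points, so deg p = 2.
Matching integer coefficients to the picture gives p.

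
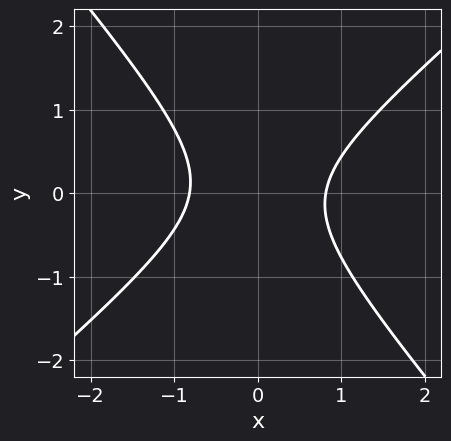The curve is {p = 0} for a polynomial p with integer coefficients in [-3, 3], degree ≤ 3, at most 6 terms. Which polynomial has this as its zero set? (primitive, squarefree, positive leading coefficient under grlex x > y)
(a) Degree: a generic line meets the curve in up to 2 points, so deg p = 2.
(b) Reading off the gridlines: the curve avoids every integer y-axis point in the box.
(c) Putting this together gives p.

3*x^2 - x*y - 3*y^2 - 2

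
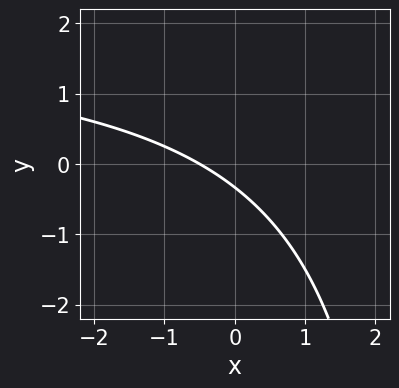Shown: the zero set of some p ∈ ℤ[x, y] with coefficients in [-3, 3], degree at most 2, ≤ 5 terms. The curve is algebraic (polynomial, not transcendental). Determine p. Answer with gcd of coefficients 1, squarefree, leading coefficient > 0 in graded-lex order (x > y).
x*y - 2*x - 3*y - 1

Degree: no degree-1 curve has this shape, so deg p = 2.
Solving for integer coefficients yields p as stated.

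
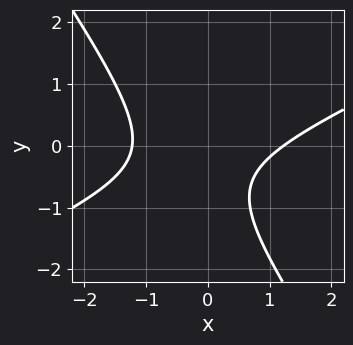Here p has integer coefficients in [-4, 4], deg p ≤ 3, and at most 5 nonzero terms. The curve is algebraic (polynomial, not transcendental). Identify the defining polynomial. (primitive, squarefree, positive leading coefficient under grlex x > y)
2*x^2 - 3*x*y - 3*y^2 - 3*y - 3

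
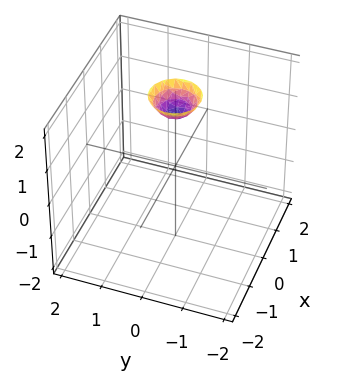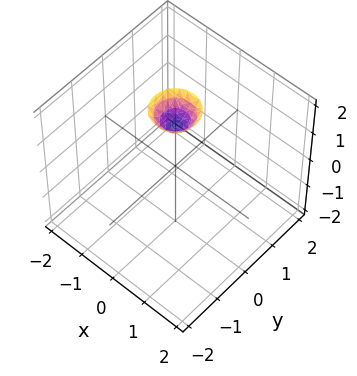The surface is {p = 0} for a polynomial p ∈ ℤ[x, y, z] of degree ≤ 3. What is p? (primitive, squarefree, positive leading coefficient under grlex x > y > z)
3*x^2 + 3*y^2 - 2*z + 3

The degree is 2 — a generic line meets the surface in up to 2 points.
Symmetries: every cross-section ⟂ z is a circle, so x, y appear only via x² + y².
From the axis intercepts and sections: the surface avoids every integer y-axis point in the box; the surface avoids every integer x-axis point in the box.
The integer polynomial consistent with all of this is the stated p.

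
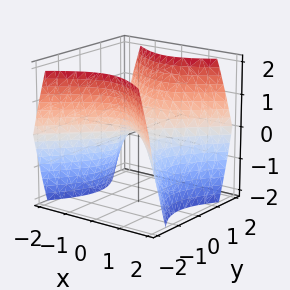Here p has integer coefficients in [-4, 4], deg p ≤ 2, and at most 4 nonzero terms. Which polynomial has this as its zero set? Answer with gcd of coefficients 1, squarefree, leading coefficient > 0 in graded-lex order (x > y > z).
First, deg p = 2. A saddle surface; a quadric.
Next, symmetries: it's symmetric under x → −x, forcing even powers of x; the y ↦ −y reflection is a symmetry, so y appears only in even powers.
Next, observable constraints: it meets the y-axis at y = 0 (among the integer gridlines); it meets the z-axis at z = 0 (among the integer gridlines).
Finally, matching integer coefficients to the picture gives p.

x^2 - y^2 + z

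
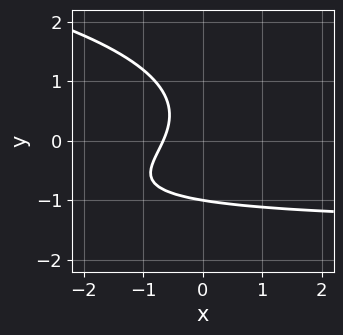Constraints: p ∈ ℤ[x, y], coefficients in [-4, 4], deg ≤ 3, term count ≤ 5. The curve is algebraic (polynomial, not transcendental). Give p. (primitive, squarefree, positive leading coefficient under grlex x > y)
2*y^3 + 2*x*y + 3*x + 2

The degree is 3 — a generic line meets the curve in up to 3 points.
Against the integer gridlines: one y-axis crossing is at y = -1.
Assembling these constraints gives the stated polynomial.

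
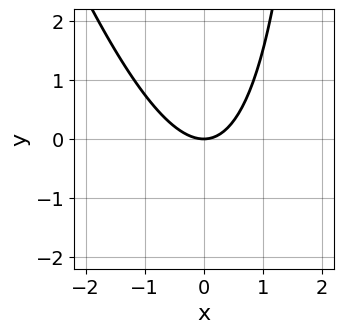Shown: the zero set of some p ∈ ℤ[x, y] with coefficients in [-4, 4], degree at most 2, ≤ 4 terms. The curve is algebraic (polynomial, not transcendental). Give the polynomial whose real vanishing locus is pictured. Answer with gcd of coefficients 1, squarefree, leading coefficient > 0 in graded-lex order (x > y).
The degree is 2 — the shape is more complex than any degree-1 curve.
From the visible intercepts: it crosses the y-axis at the gridline y = 0; one x-axis crossing is at x = 0.
Together with the visible shape, these determine p as stated.

3*x^2 + x*y - 3*y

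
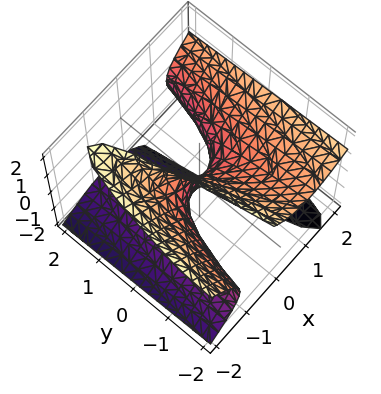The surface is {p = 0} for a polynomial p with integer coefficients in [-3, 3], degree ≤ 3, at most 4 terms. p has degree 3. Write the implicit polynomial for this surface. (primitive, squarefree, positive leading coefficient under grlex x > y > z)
2*x^3 - 3*x*z^2 - z^3 - 2*y

The degree is 3 — a generic line meets the surface in up to 3 points.
Against the integer gridlines: it crosses the x-axis at the gridline x = 0; one y-axis crossing is at y = 0; it meets the z-axis at z = 0 (among the integer gridlines).
Matching integer coefficients to the picture gives p.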